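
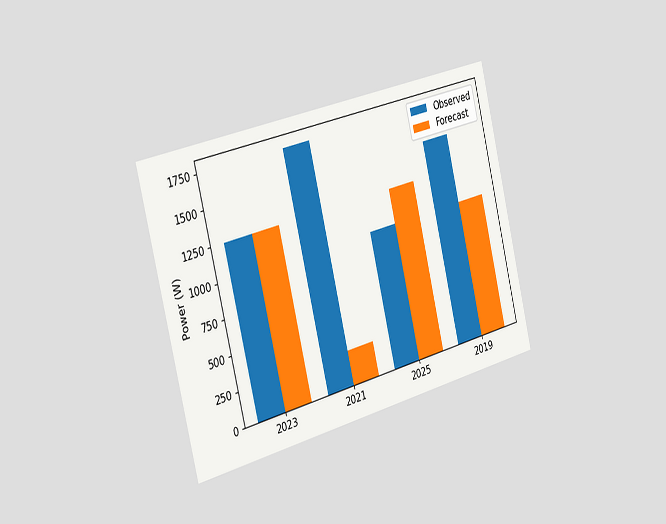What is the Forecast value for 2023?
The chart is tilted about 14° counter-clockwise and viewed slightly from the left. The Forecast bar at 2023 reaches 1250W on the y-axis.

1250W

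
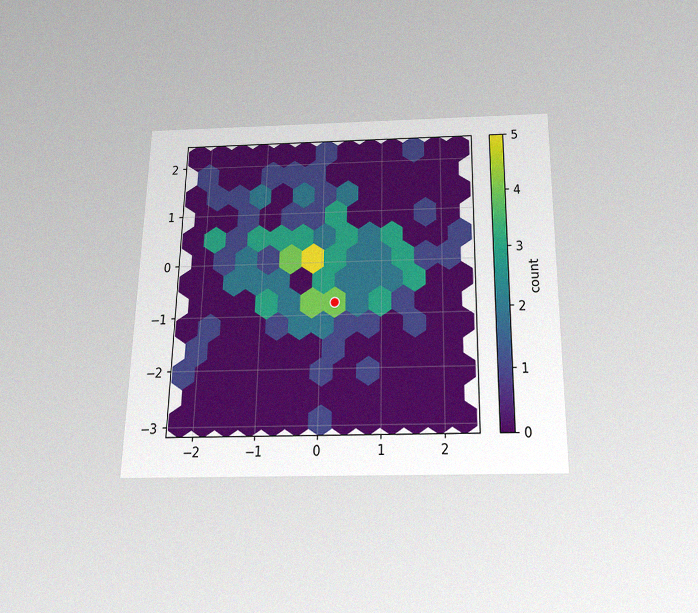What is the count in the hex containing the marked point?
4

The chart is viewed slightly from below, with some photo noise. The marked hex reads 4 on the colorbar.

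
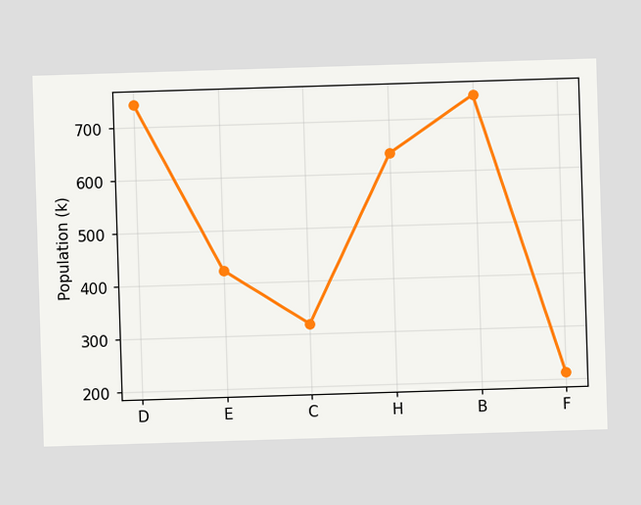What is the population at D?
742k

At D, the line is at 742k.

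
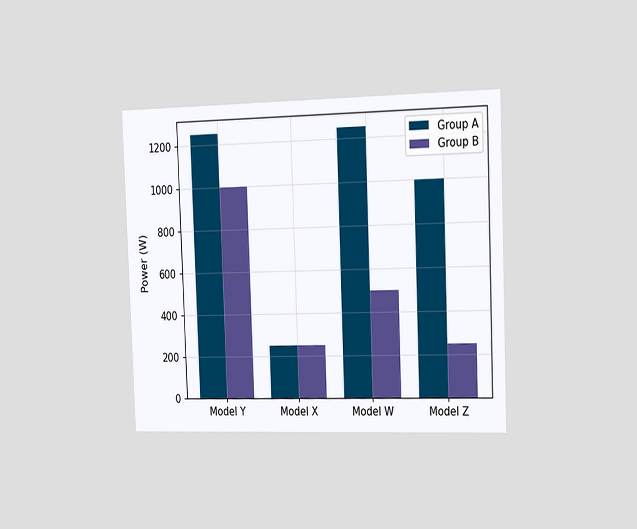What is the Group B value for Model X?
250W

The chart is tilted about 2° counter-clockwise and viewed slightly from the right. The Group B bar at Model X reaches 250W on the y-axis.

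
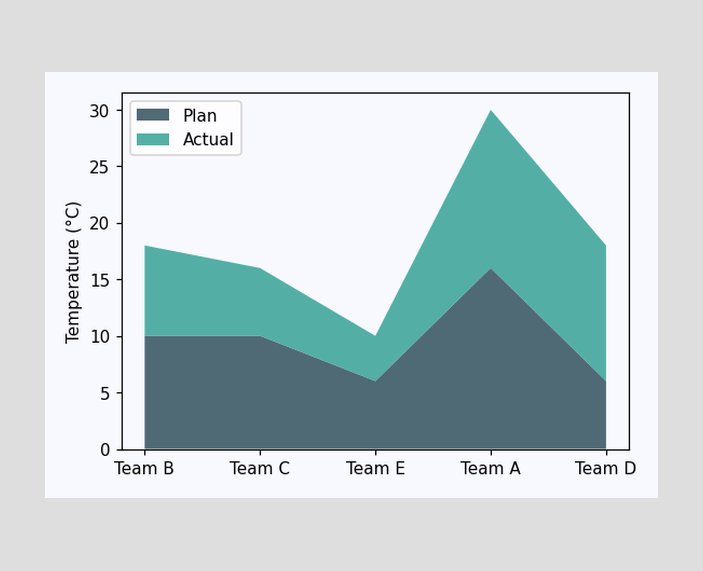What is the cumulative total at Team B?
18°C

The stacked total at Team B reaches 18°C.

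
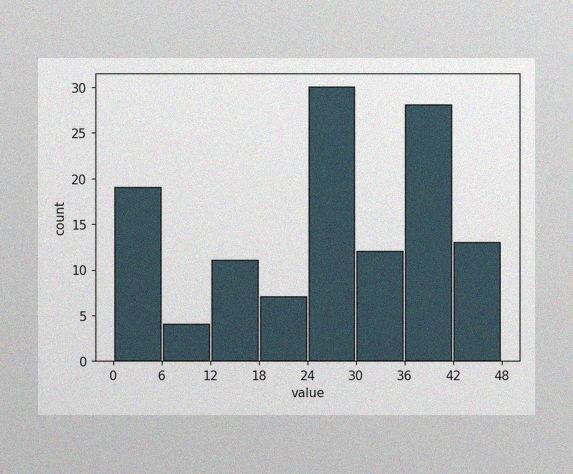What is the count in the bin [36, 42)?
28

The image has some photo noise and uneven lighting. The [36, 42) bin has height 28.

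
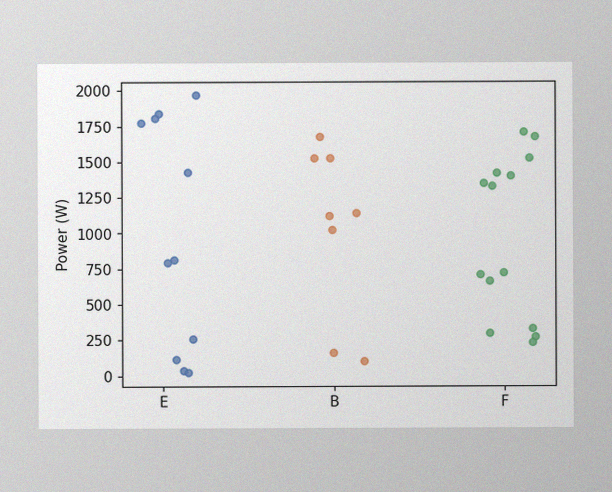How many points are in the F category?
14

The image has some photo noise and uneven lighting. Counting the markers in the F column gives 14.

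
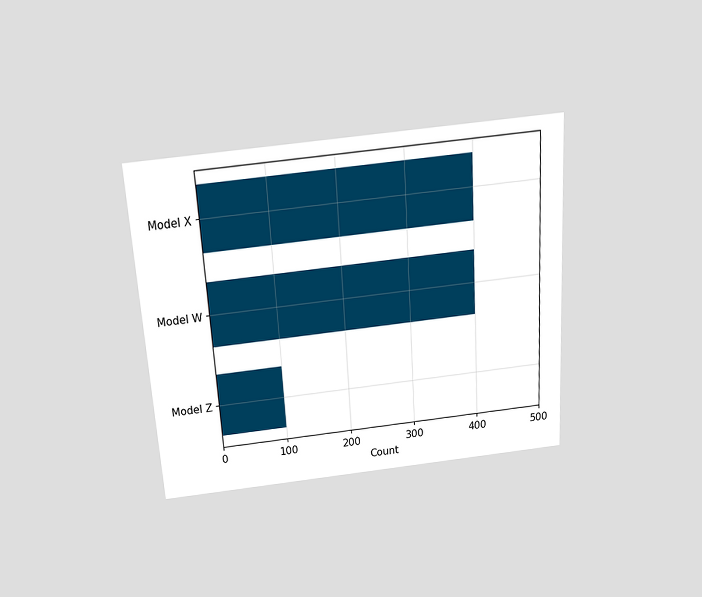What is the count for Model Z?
100

The chart is tilted about 3° counter-clockwise and viewed slightly from above. Reading along the chart's x-axis, the Model Z bar reaches 100.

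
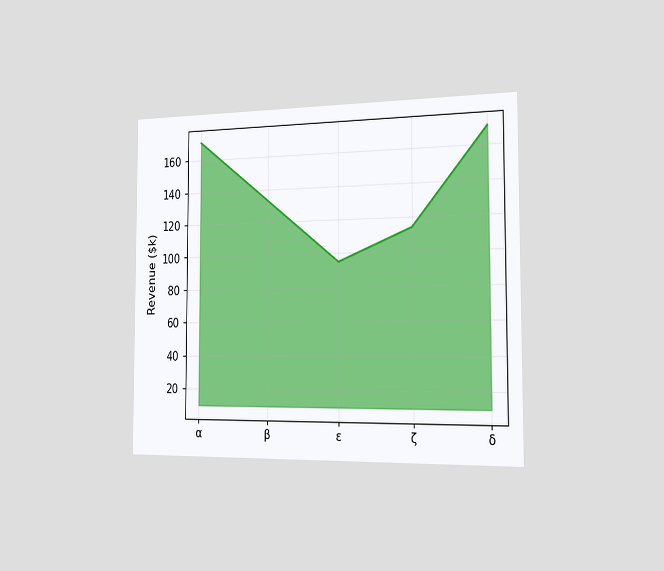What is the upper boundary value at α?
$171k

The chart is viewed slightly from the right. At α the upper boundary is at $171k.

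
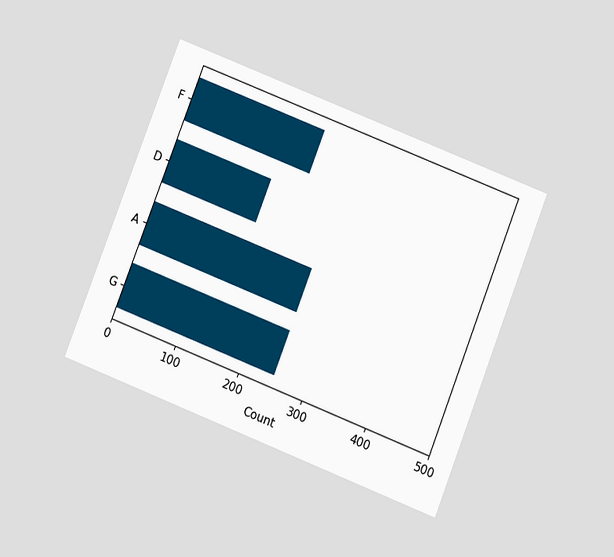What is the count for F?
200

The chart is tilted about 21° clockwise and viewed slightly from below. Reading along the chart's x-axis, the F bar reaches 200.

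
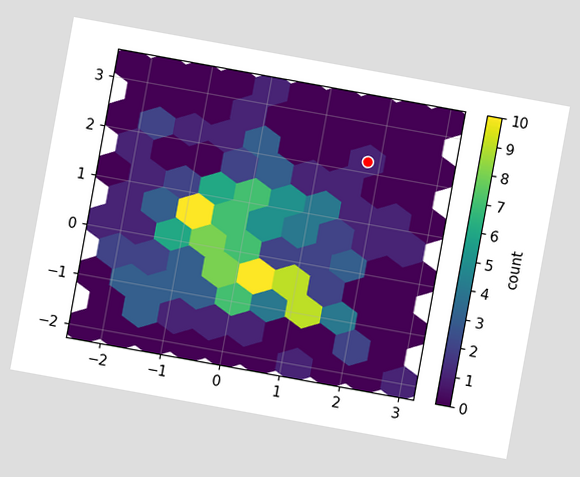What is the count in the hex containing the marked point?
1

The chart is tilted about 10° clockwise. The marked hex reads 1 on the colorbar.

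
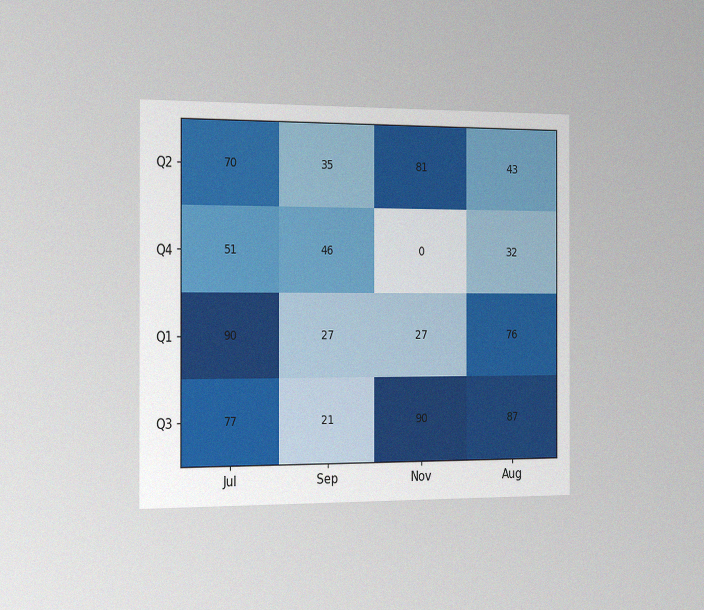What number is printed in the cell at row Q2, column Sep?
The chart is viewed slightly from the left, with some photo noise. The (Q2, Sep) cell reads 35.

35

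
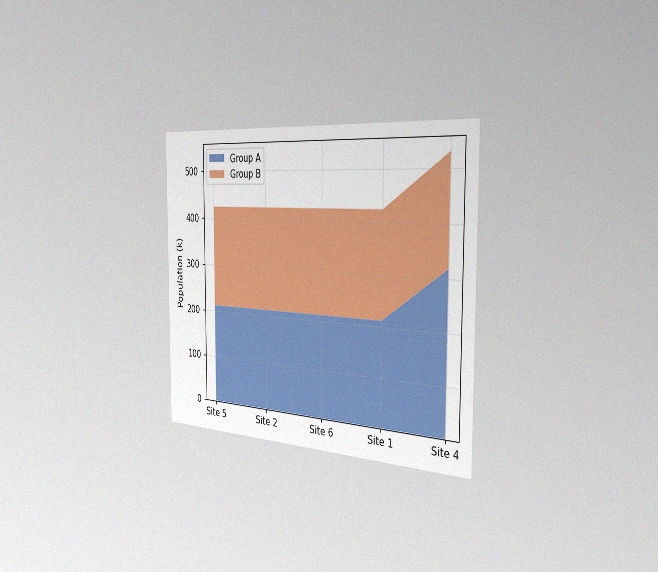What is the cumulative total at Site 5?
The chart is viewed slightly from the right, with some photo noise. The stacked total at Site 5 reaches 424k.

424k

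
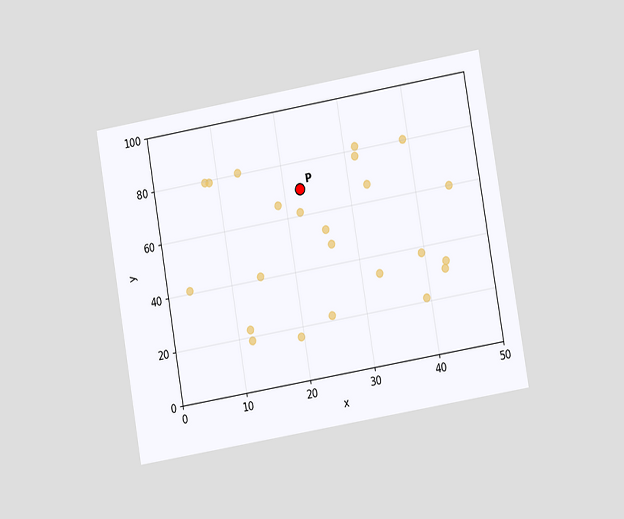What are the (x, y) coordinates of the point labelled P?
(22.5, 70)

The chart is tilted about 10° counter-clockwise and viewed at a slight angle. Following the gridlines from P to each axis, P sits at (22.5, 70).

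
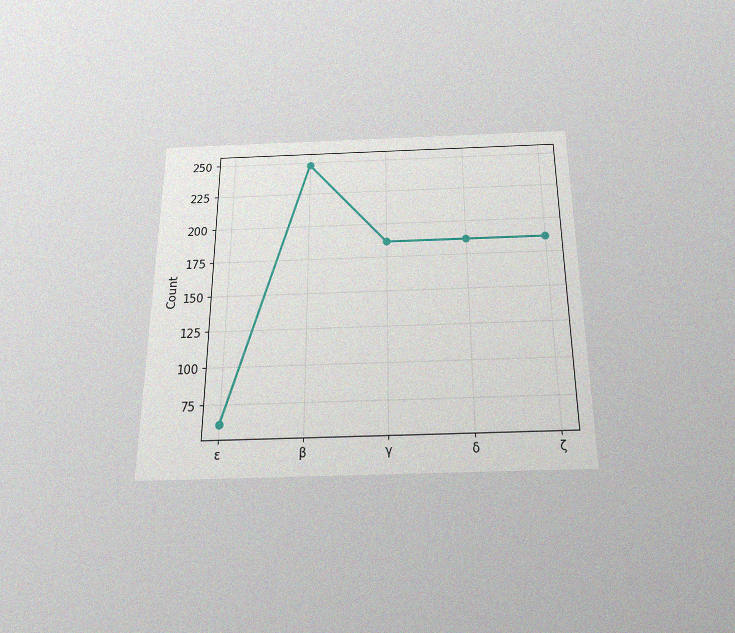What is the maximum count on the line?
The chart is viewed slightly from below, with some photo noise. The highest point is at β, and reading across to the y-axis gives 248.

248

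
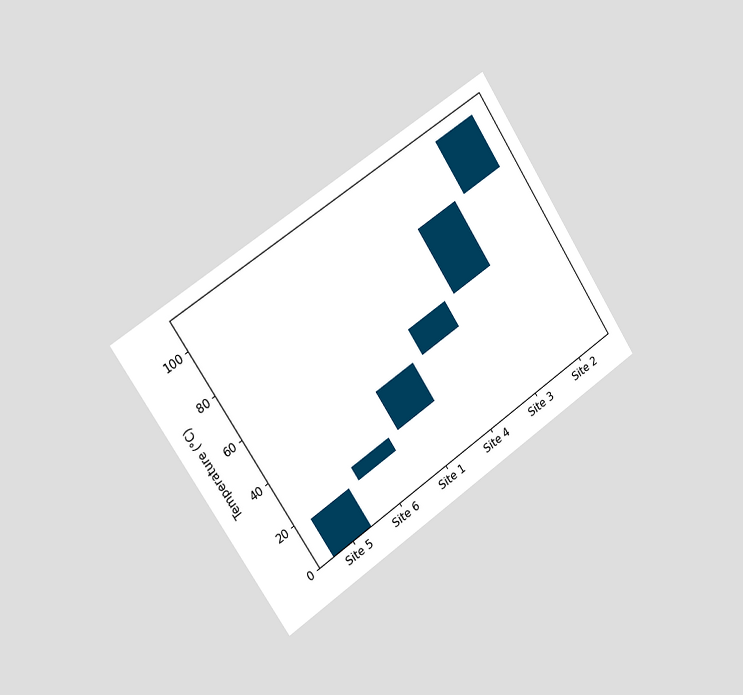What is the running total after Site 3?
84°C

The chart is tilted about 33° counter-clockwise and viewed slightly from the left. After Site 3 the running total reaches 84°C.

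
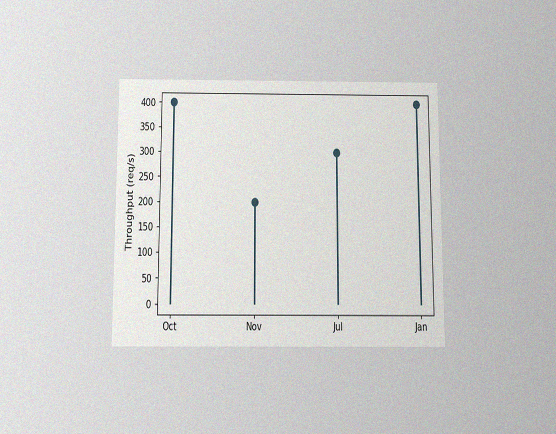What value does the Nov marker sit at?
200req/s

The chart is viewed slightly from below, with some photo noise. The Nov marker sits at 200req/s.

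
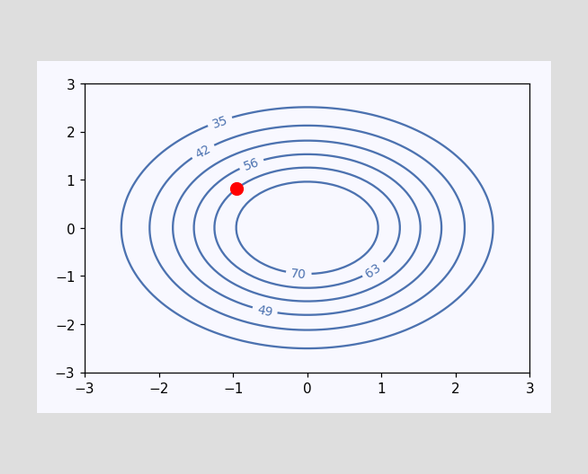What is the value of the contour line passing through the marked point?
63

The marked point sits on the contour labelled 63.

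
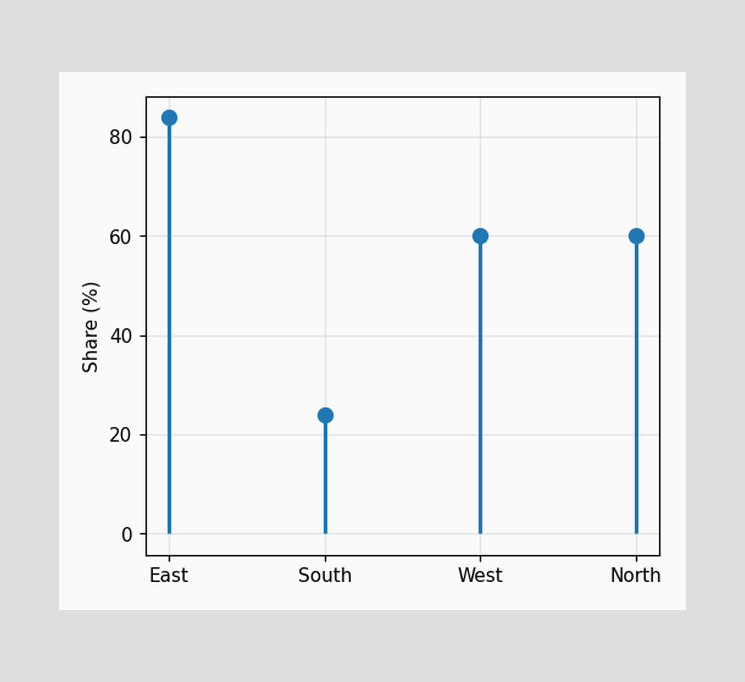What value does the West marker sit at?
The West marker sits at 60%.

60%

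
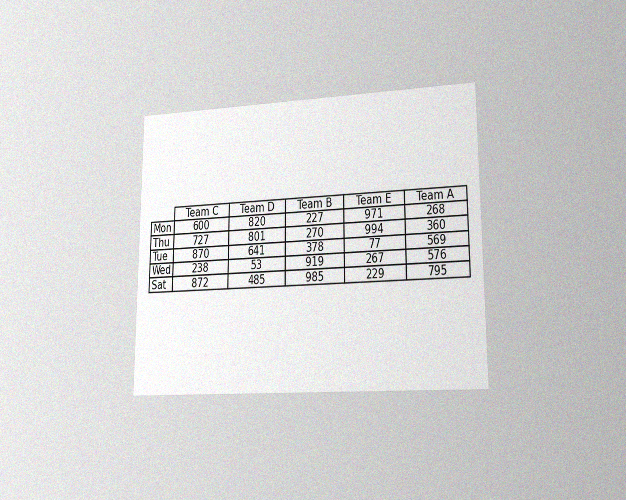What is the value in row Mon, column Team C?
The chart is viewed at a slight angle, with some photo noise. The (Mon, Team C) cell reads 600.

600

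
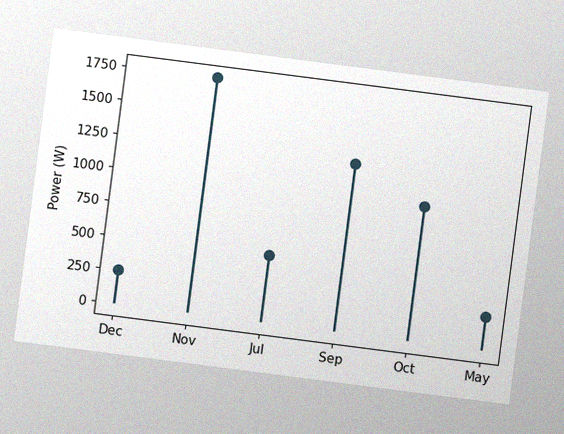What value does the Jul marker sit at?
The chart is tilted about 7° clockwise, with some photo noise. The Jul marker sits at 500W.

500W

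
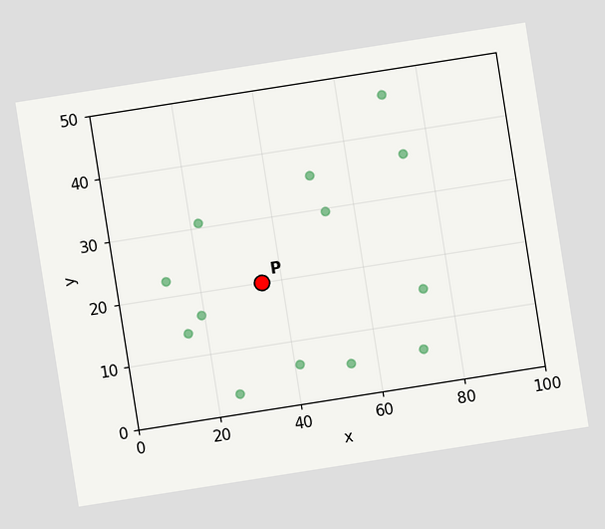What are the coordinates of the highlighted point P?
(35, 20)

The chart is tilted about 9° counter-clockwise. Following the gridlines from P to each axis, P sits at (35, 20).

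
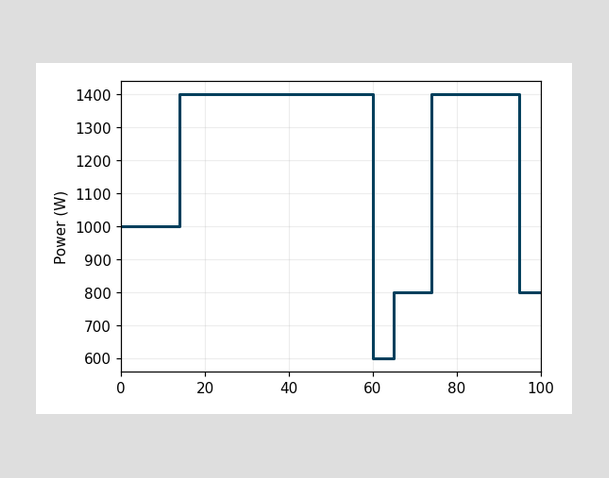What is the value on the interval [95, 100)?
On [95, 100) the step sits at 800W.

800W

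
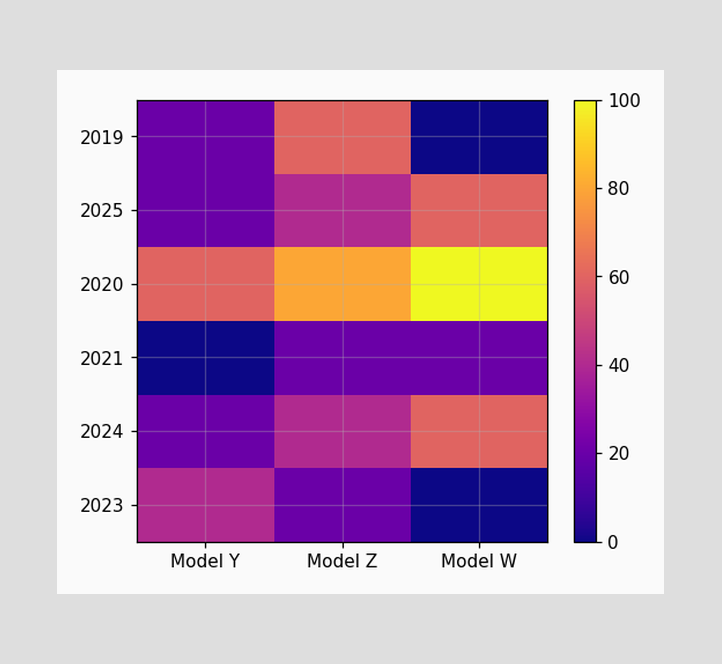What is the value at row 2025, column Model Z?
Matching cell (2025, Model Z) against the colorbar gives 40.

40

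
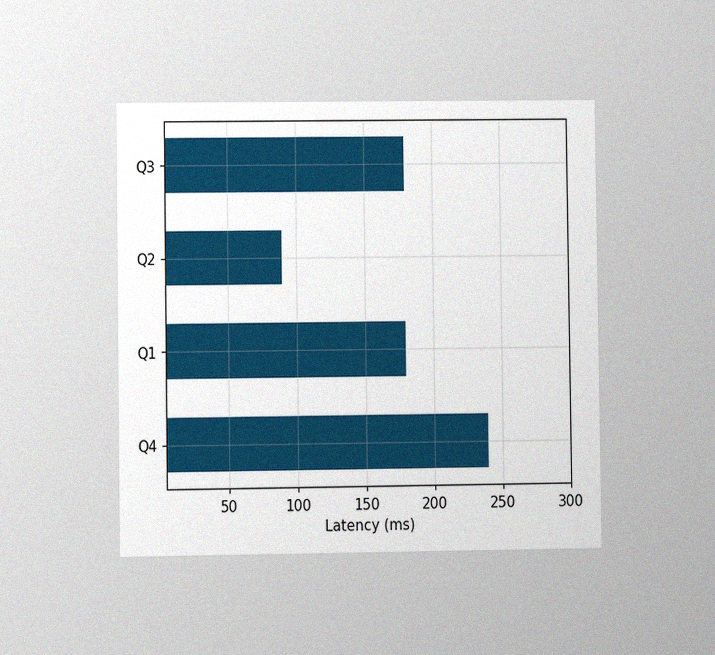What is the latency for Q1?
The chart is viewed at a slight angle, with some photo noise. Reading along the chart's x-axis, the Q1 bar reaches 180ms.

180ms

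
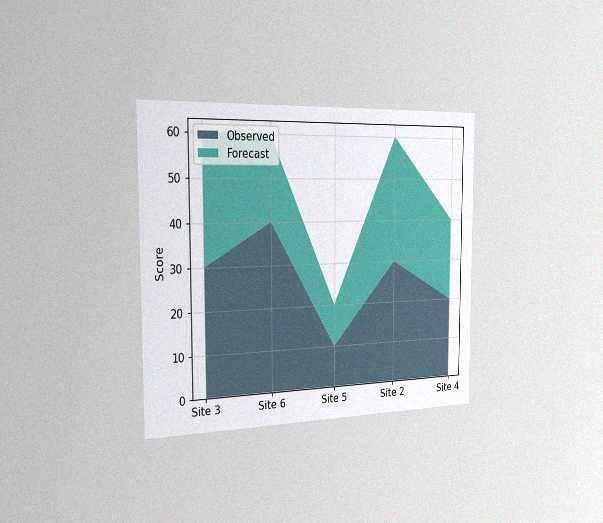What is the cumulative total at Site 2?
60

The chart is viewed slightly from the left, with some photo noise. The stacked total at Site 2 reaches 60.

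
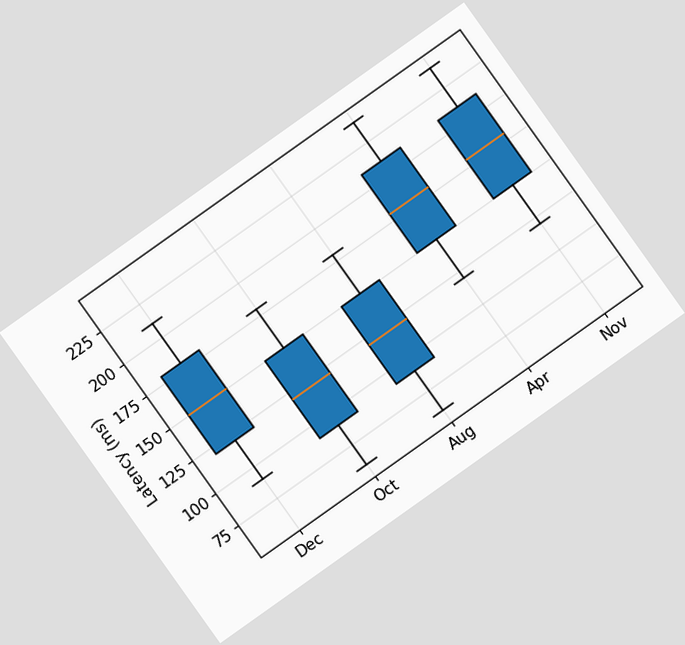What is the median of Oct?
120ms

The chart is tilted about 35° counter-clockwise. The median line in the Oct box sits at 120ms.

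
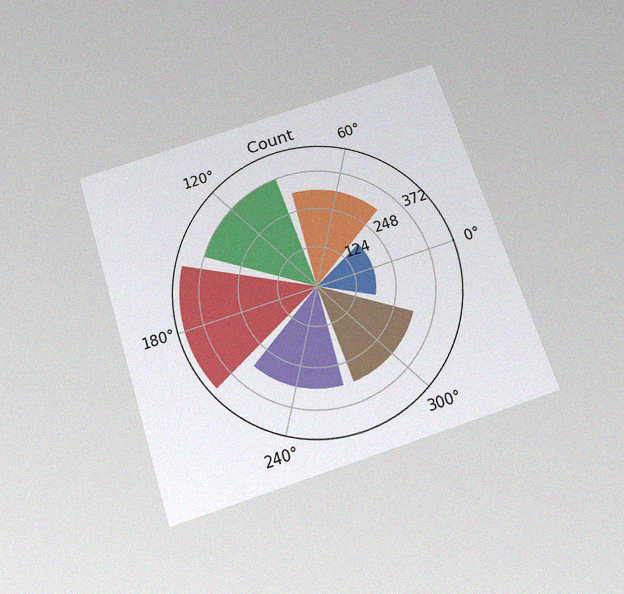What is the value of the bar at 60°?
310

The chart is tilted about 18° counter-clockwise and viewed slightly from below, with some photo noise. The bar at 60° reaches 310 on the radial axis.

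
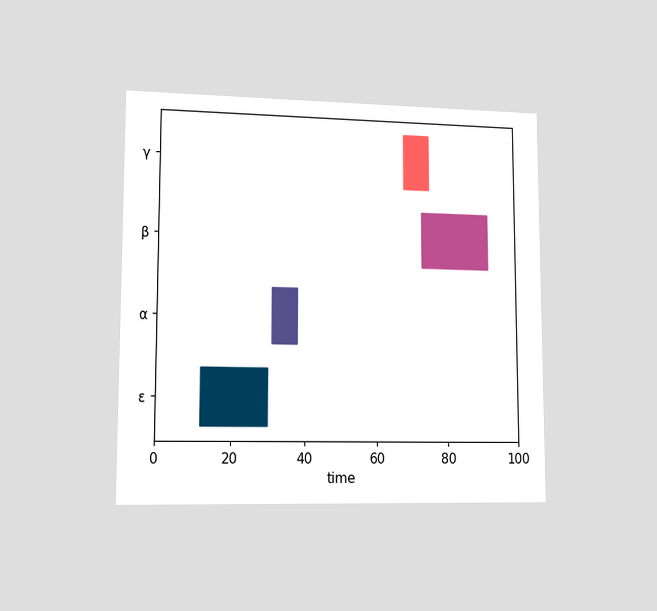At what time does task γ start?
The chart is viewed slightly from the left. The γ bar begins at t=68.

68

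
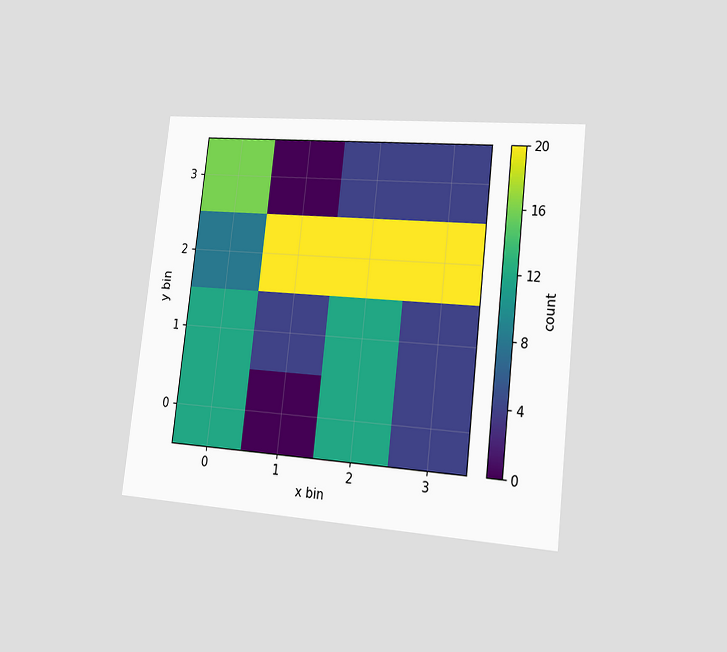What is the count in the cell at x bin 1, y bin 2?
The chart is tilted about 6° clockwise and viewed slightly from the right. Matching the cell (1, 2) against the colorbar gives 20.

20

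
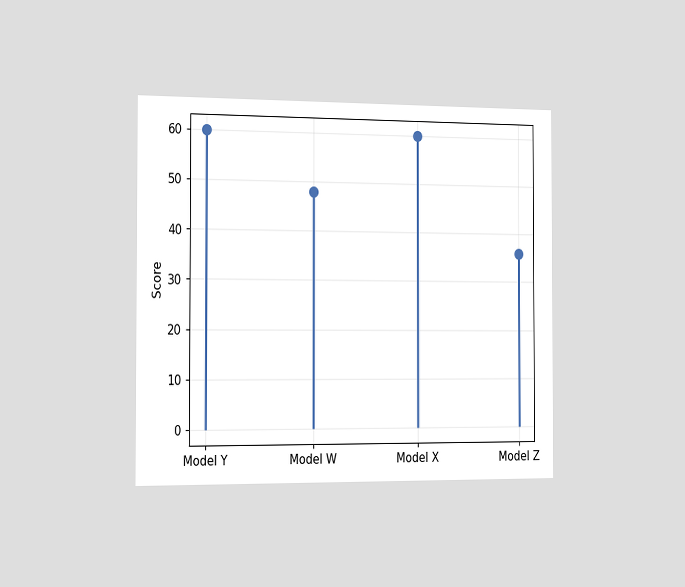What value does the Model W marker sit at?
The chart is viewed slightly from the left. The Model W marker sits at 48.

48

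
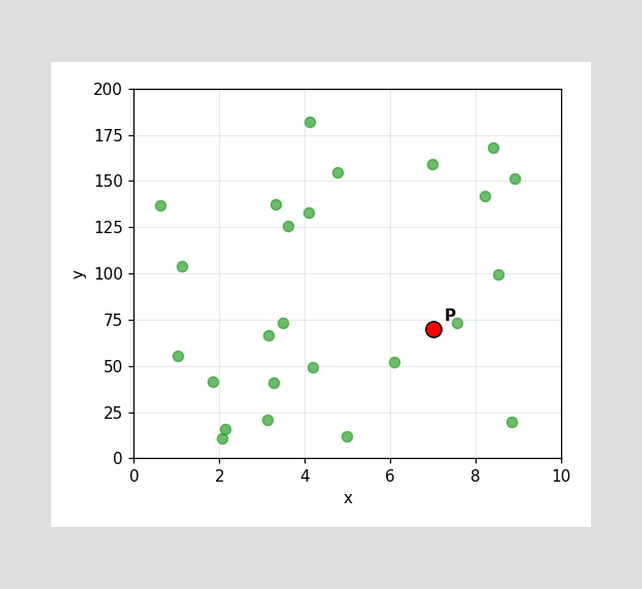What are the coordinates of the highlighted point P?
Following the gridlines from P to each axis, P sits at (7, 70).

(7, 70)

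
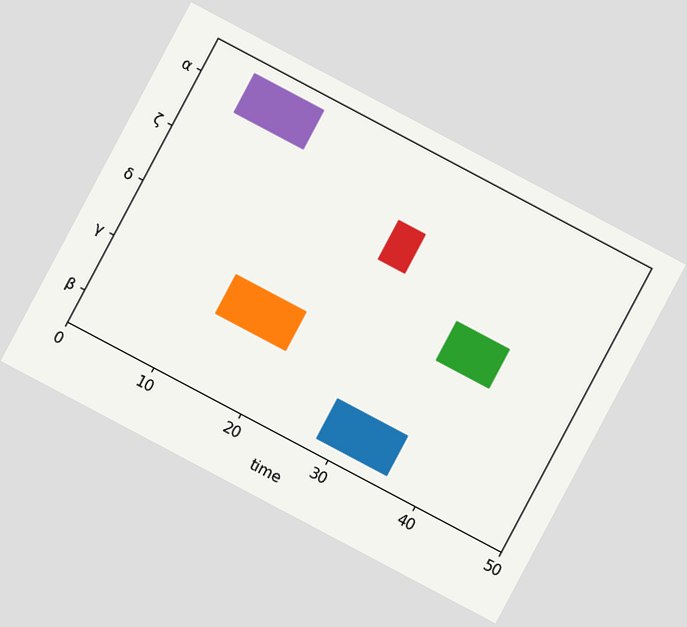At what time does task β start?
28

The chart is tilted about 28° clockwise. The β bar begins at t=28.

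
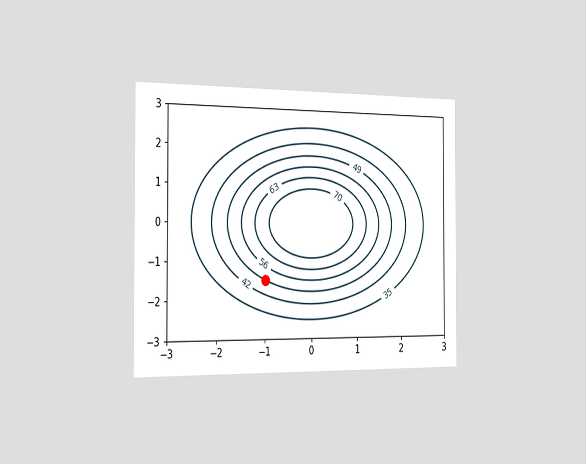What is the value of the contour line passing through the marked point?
The chart is viewed slightly from the left. The marked point sits on the contour labelled 49.

49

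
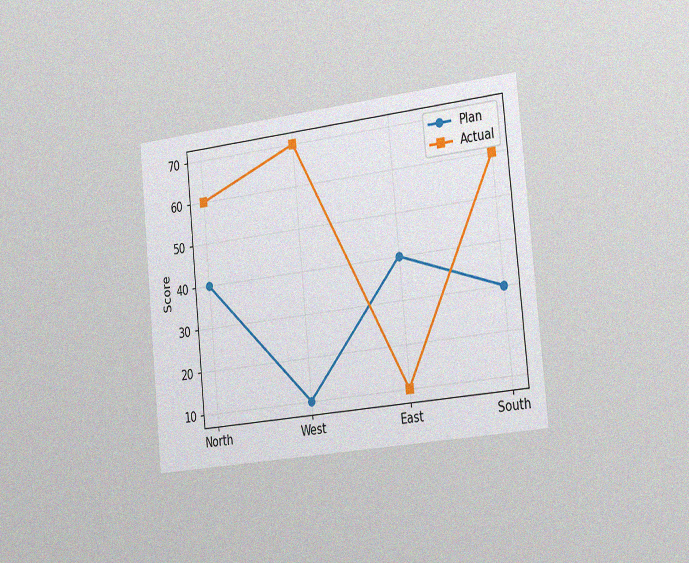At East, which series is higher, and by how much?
Plan, by 30

The chart is tilted about 6° counter-clockwise and viewed slightly from the right, with some photo noise. At East, Plan sits above the other line by 30.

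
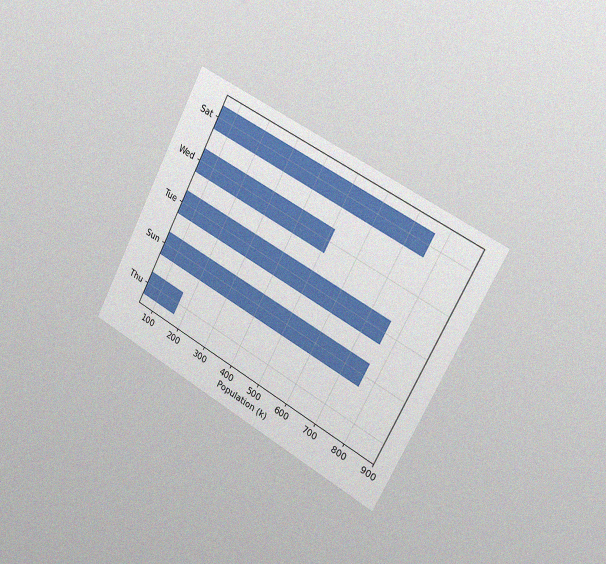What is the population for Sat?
765k

The chart is tilted about 28° clockwise and viewed slightly from the right, with some photo noise. Reading along the chart's x-axis, the Sat bar reaches 765k.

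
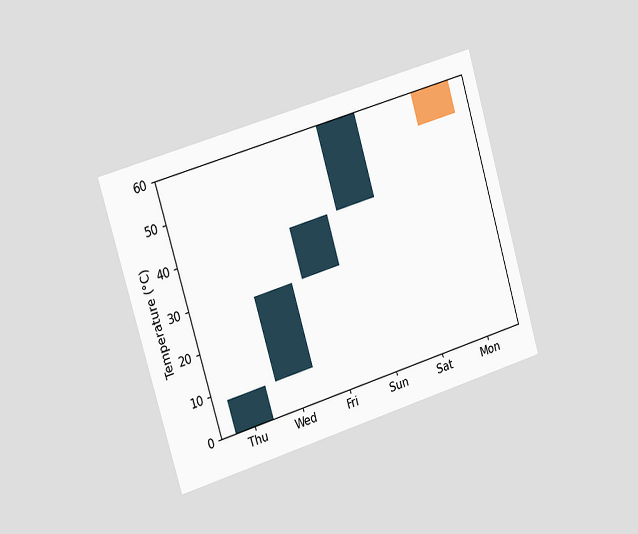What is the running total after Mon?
The chart is tilted about 17° counter-clockwise and viewed slightly from the left. After Mon the running total reaches 52°C.

52°C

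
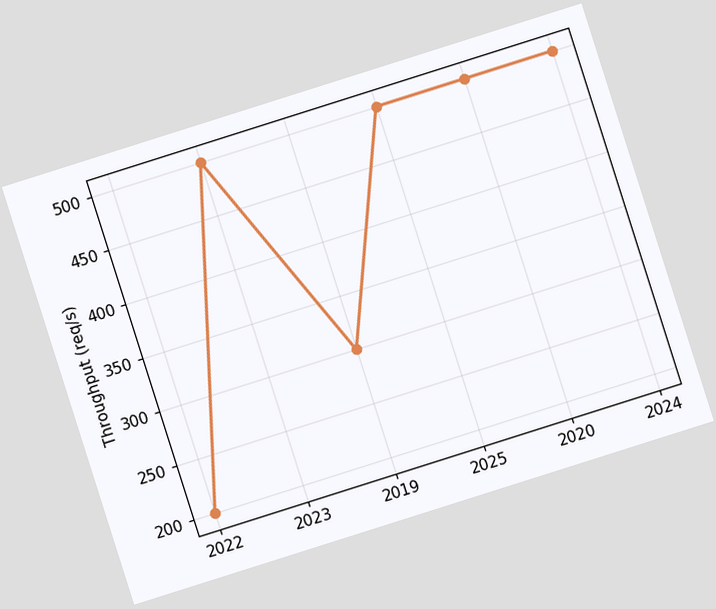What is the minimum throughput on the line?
The chart is tilted about 18° counter-clockwise. The lowest point is at 2022, and reading across to the y-axis gives 200req/s.

200req/s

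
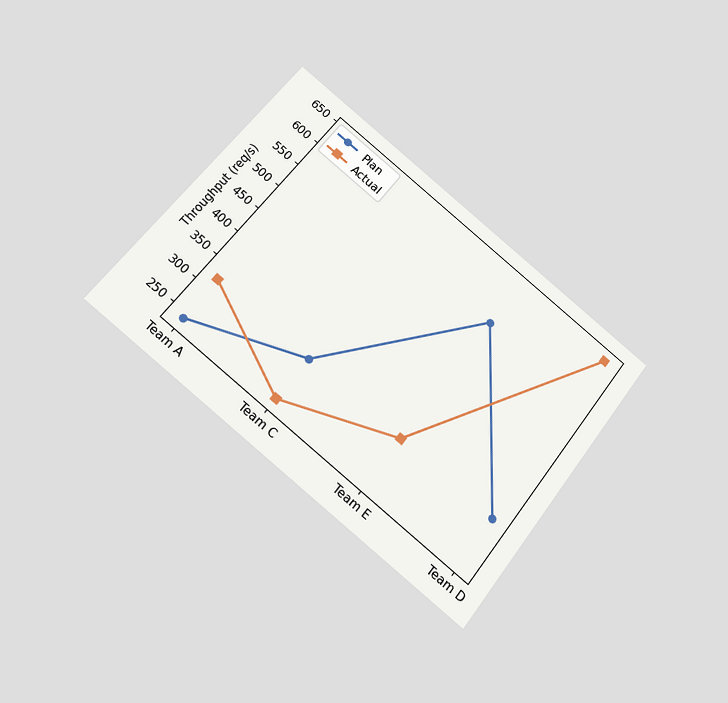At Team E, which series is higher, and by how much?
The chart is tilted about 38° clockwise and viewed slightly from below. At Team E, Plan sits above the other line by 240req/s.

Plan, by 240req/s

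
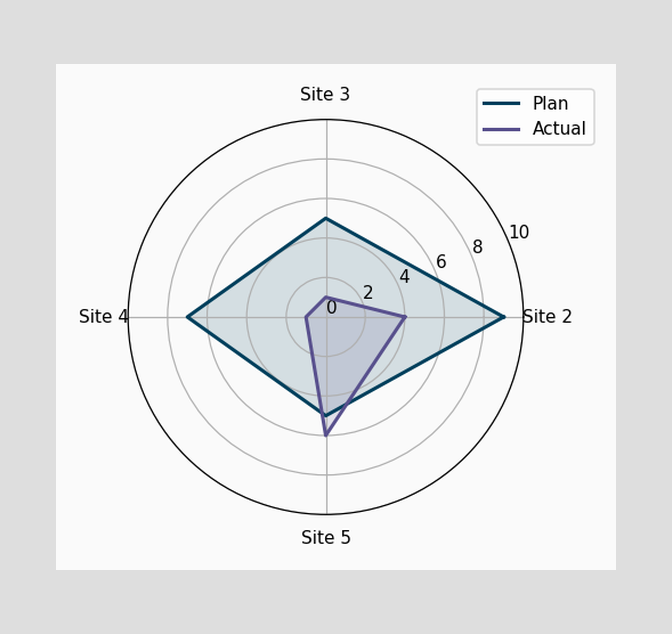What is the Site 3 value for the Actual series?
On the Site 3 axis, Actual reaches 1.

1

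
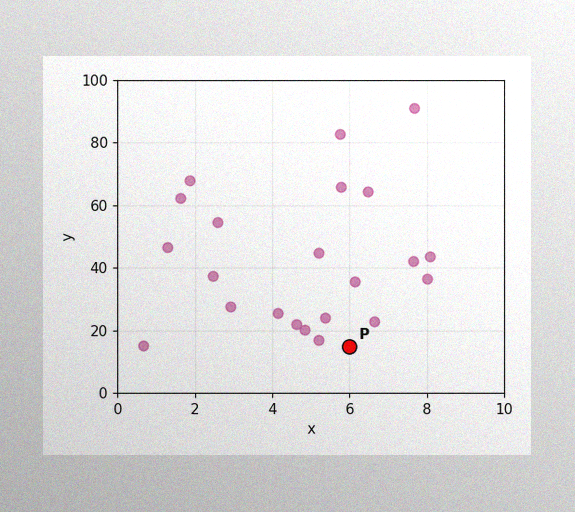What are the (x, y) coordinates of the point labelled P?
(6, 15)

The image has some photo noise and uneven lighting. Following the gridlines from P to each axis, P sits at (6, 15).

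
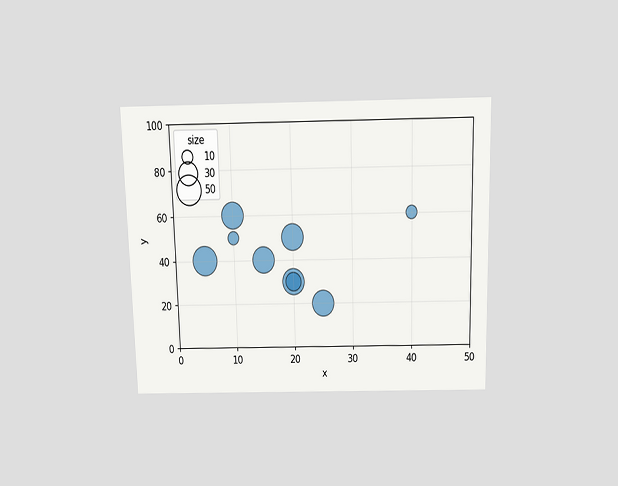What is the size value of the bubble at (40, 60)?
The chart is viewed slightly from above. Matching the bubble at (40, 60) against the size legend gives 10.

10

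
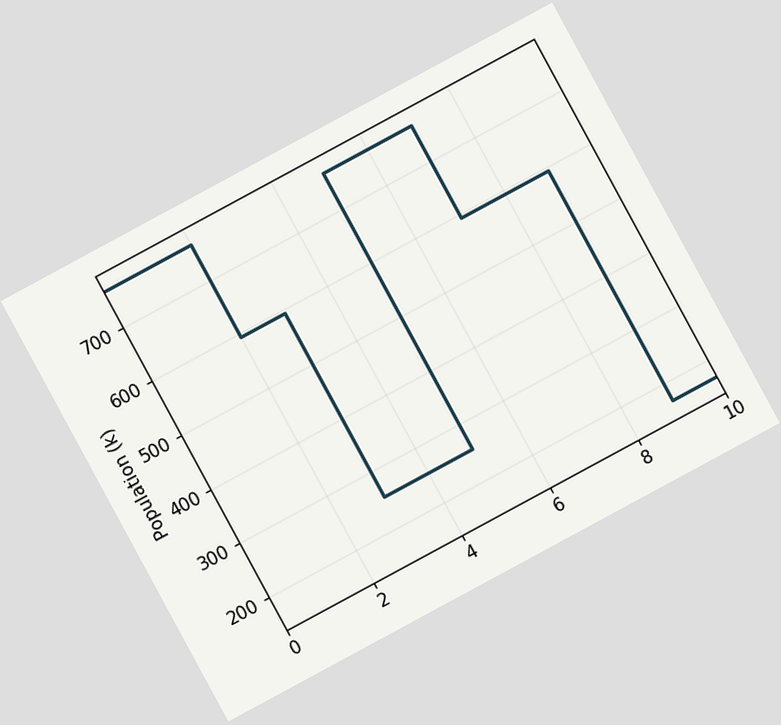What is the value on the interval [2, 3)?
595k

The chart is tilted about 28° counter-clockwise. On [2, 3) the step sits at 595k.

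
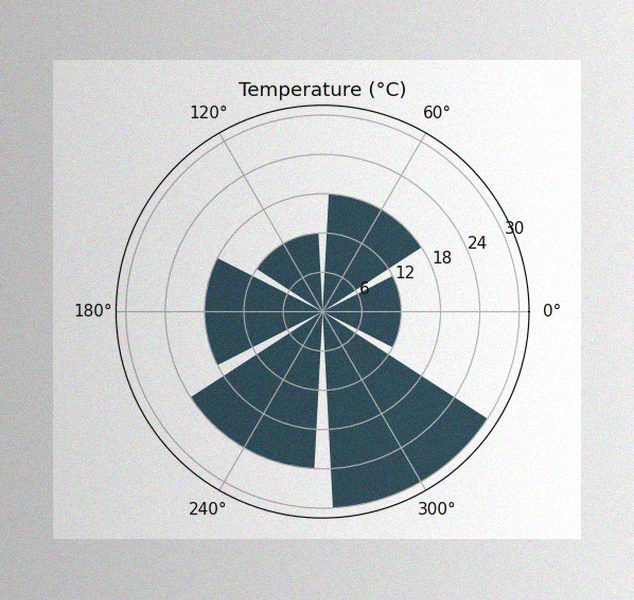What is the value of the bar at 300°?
The image has some photo noise and uneven lighting. The bar at 300° reaches 30°C on the radial axis.

30°C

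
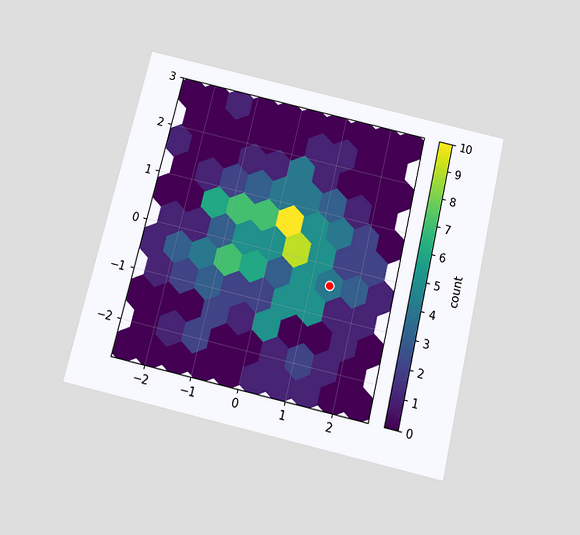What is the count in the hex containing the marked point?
4

The chart is tilted about 13° clockwise and viewed slightly from below. The marked hex reads 4 on the colorbar.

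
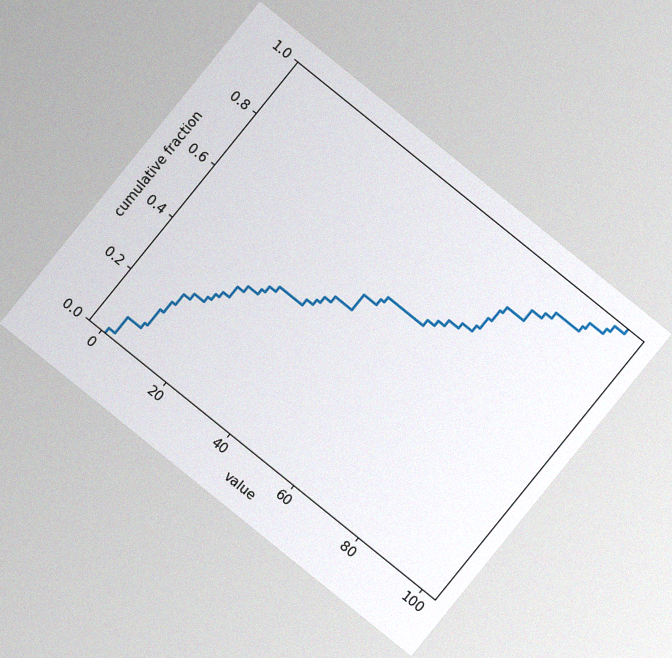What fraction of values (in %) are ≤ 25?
The chart is tilted about 39° clockwise, with some photo noise. At x=25 the ECDF step is at 42%.

42%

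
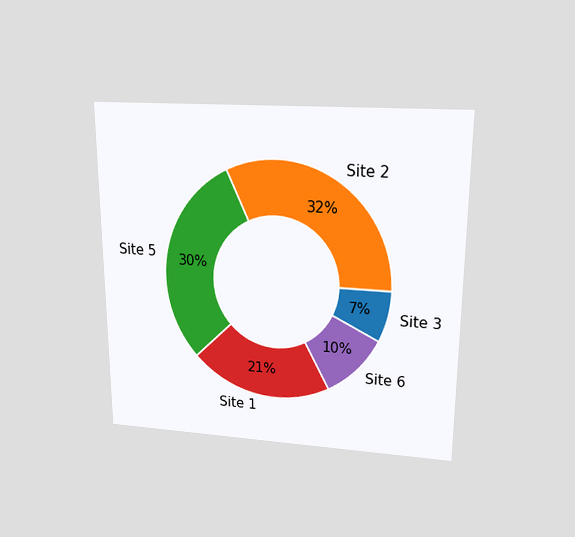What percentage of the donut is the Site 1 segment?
The chart is viewed slightly from above. The Site 1 segment takes up 21% of the ring.

21%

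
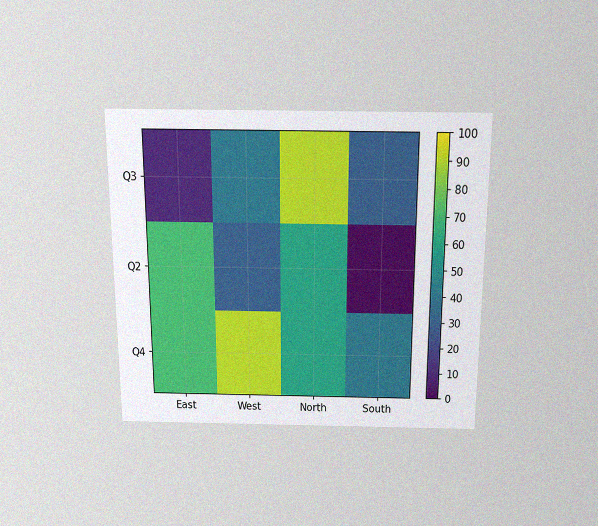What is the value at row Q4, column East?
70

The chart is viewed slightly from above, with some photo noise. Matching cell (Q4, East) against the colorbar gives 70.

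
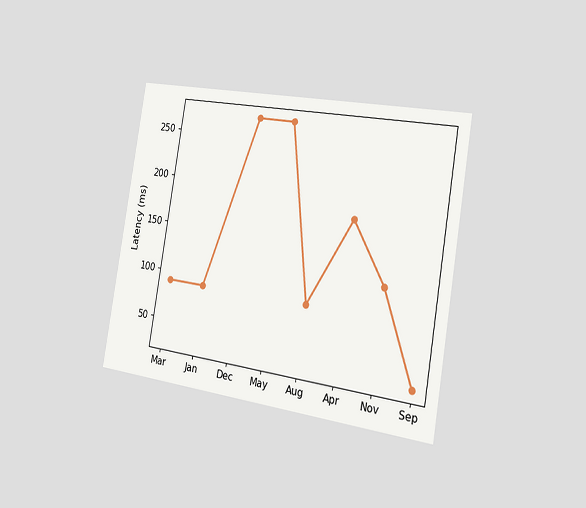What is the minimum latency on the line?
30ms

The chart is tilted about 9° clockwise and viewed slightly from the right. The lowest point is at Sep, and reading across to the y-axis gives 30ms.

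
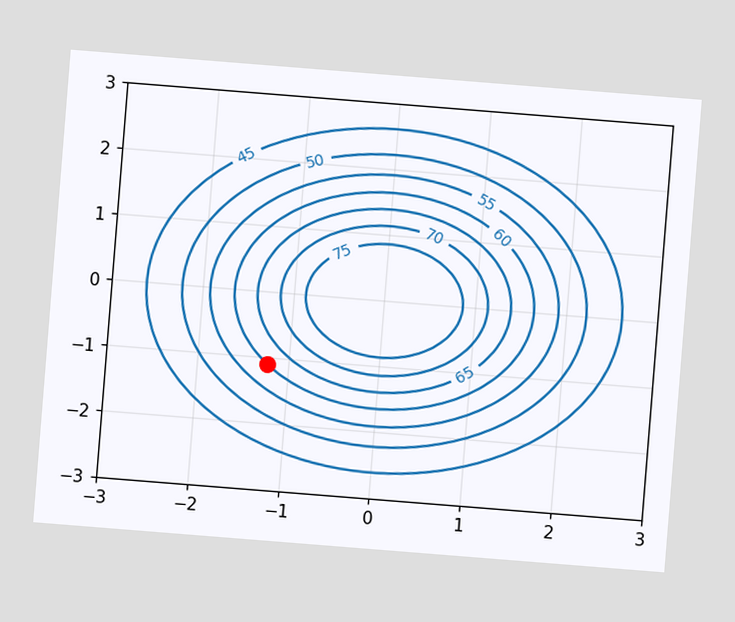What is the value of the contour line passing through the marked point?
60

The chart is tilted about 5° clockwise. The marked point sits on the contour labelled 60.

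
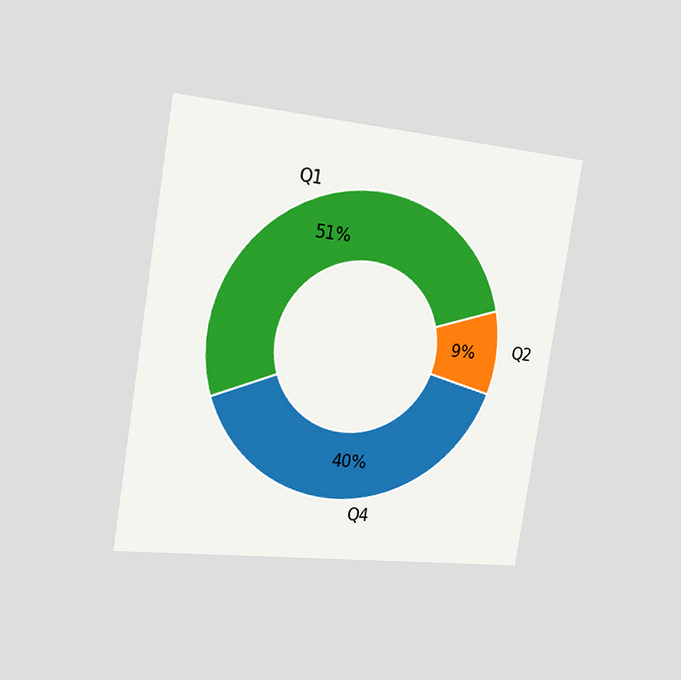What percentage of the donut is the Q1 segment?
The chart is tilted about 9° clockwise and viewed slightly from the left. The Q1 segment takes up 51% of the ring.

51%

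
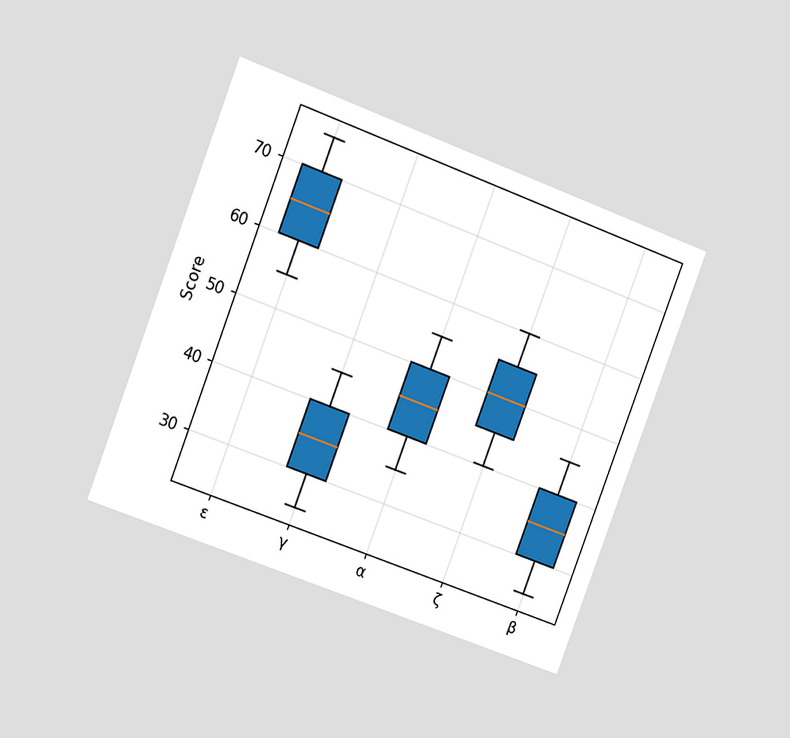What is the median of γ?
35

The chart is tilted about 21° clockwise and viewed slightly from the left. The median line in the γ box sits at 35.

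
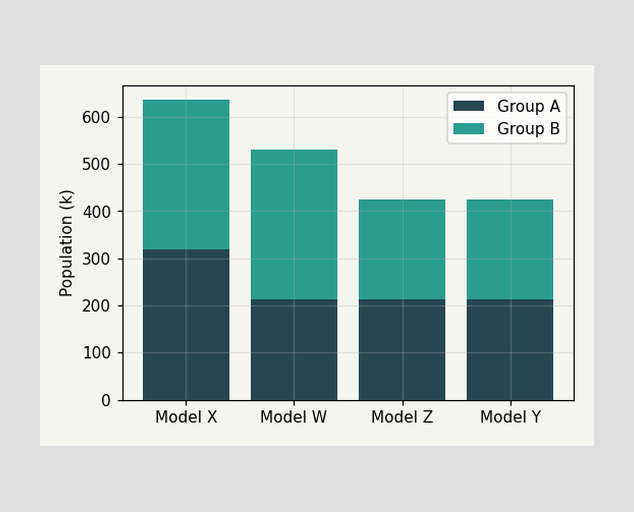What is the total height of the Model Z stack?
424k

The Model Z stack's top reaches 424k on the y-axis.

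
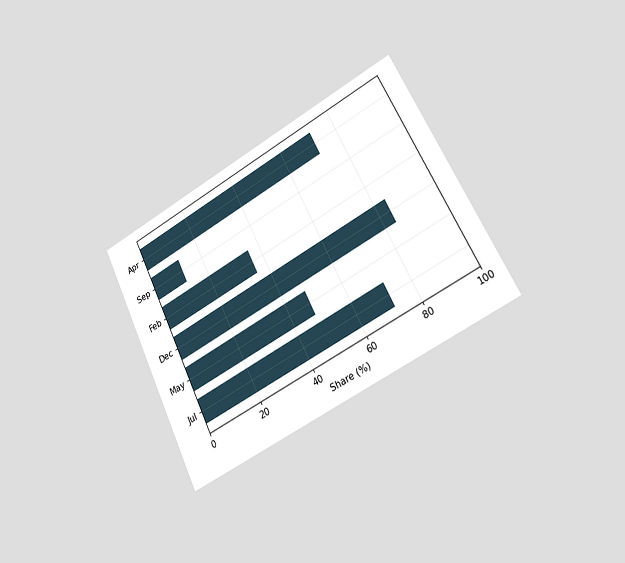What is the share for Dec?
The chart is tilted about 27° counter-clockwise and viewed slightly from the right. Reading along the chart's x-axis, the Dec bar reaches 84%.

84%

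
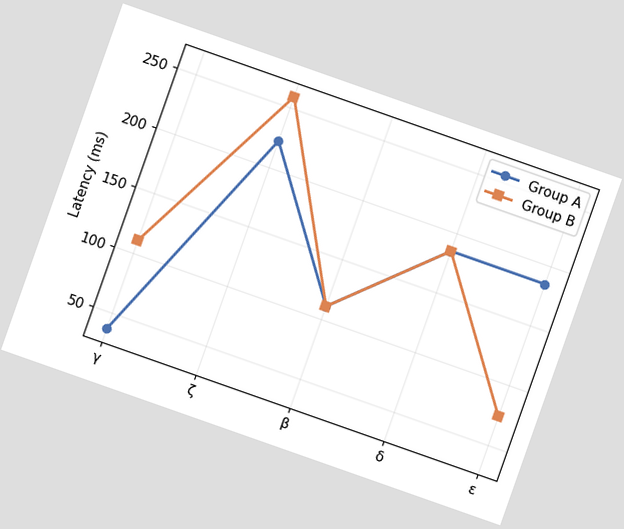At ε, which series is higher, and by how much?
The chart is tilted about 19° clockwise. At ε, Group A sits above the other line by 111ms.

Group A, by 111ms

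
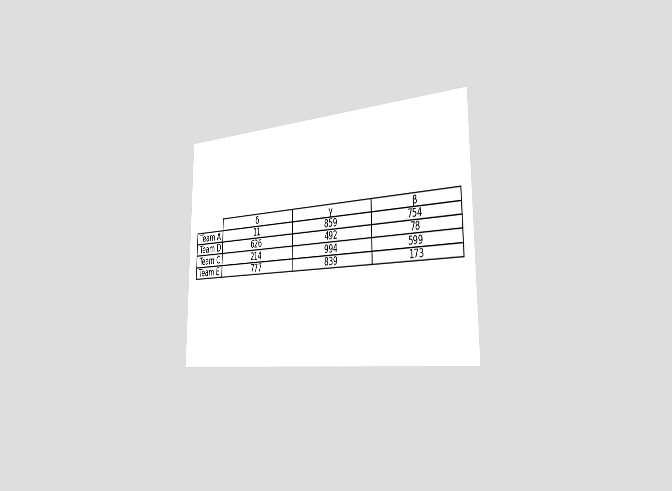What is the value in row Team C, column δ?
214

The chart is viewed slightly from the right. The (Team C, δ) cell reads 214.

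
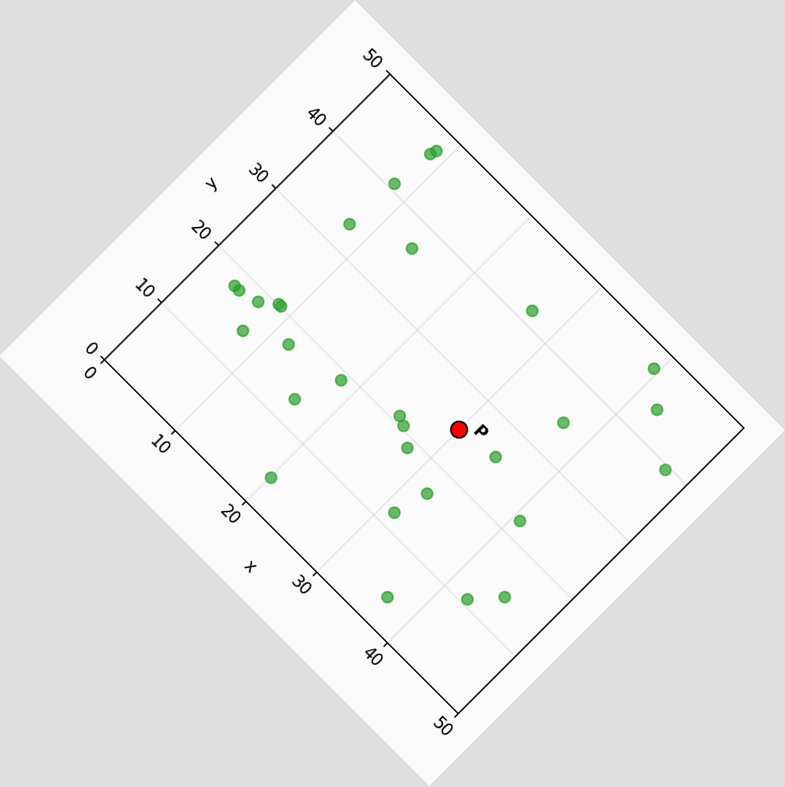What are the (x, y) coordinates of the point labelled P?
The chart is tilted about 45° clockwise. Following the gridlines from P to each axis, P sits at (30, 25).

(30, 25)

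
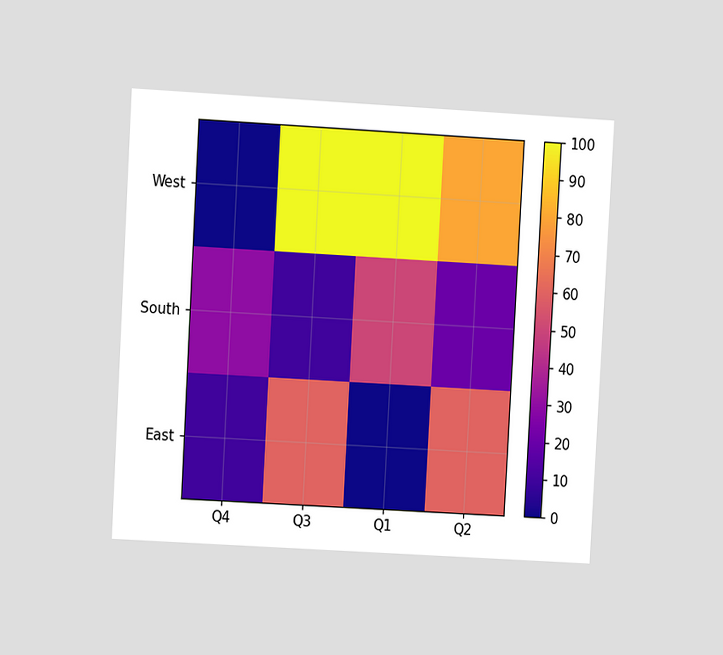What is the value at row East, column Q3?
The chart is tilted about 3° clockwise and viewed at a slight angle. Matching cell (East, Q3) against the colorbar gives 60.

60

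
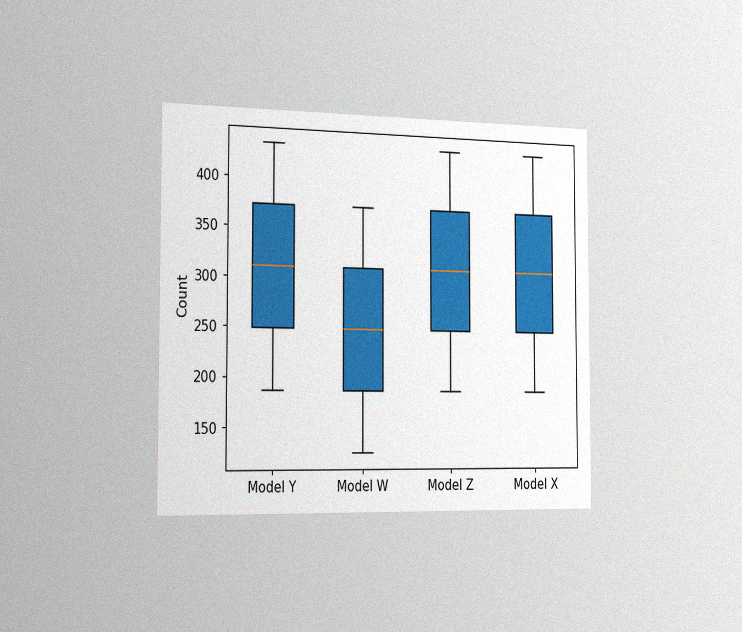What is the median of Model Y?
The chart is viewed slightly from the left, with some photo noise. The median line in the Model Y box sits at 310.

310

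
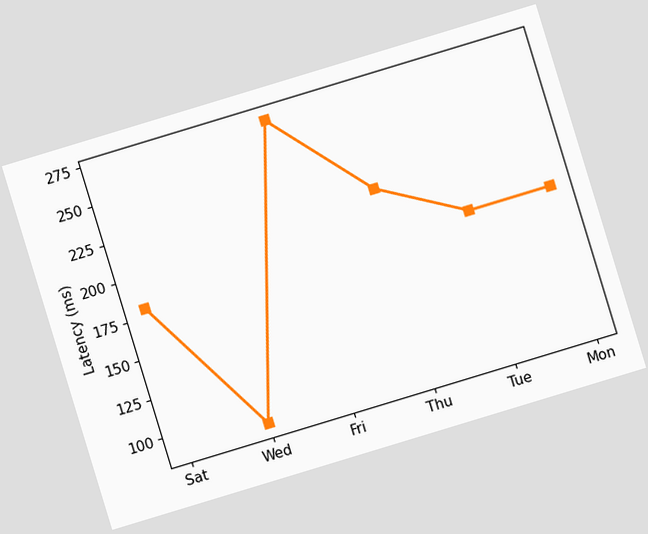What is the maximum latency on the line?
The chart is tilted about 17° counter-clockwise. The highest point is at Fri, and reading across to the y-axis gives 270ms.

270ms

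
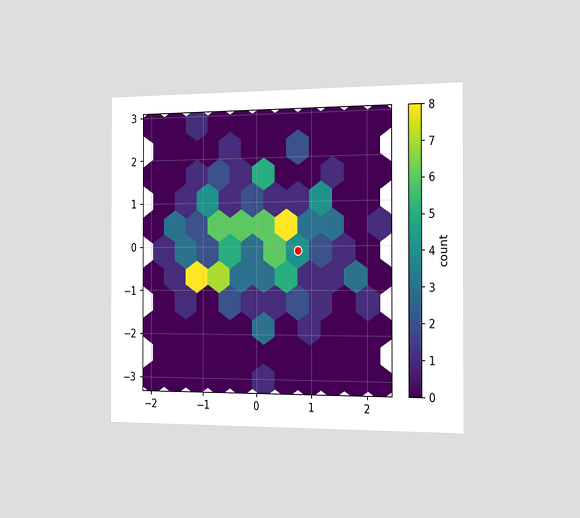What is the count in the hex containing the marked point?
4

The chart is viewed slightly from the right. The marked hex reads 4 on the colorbar.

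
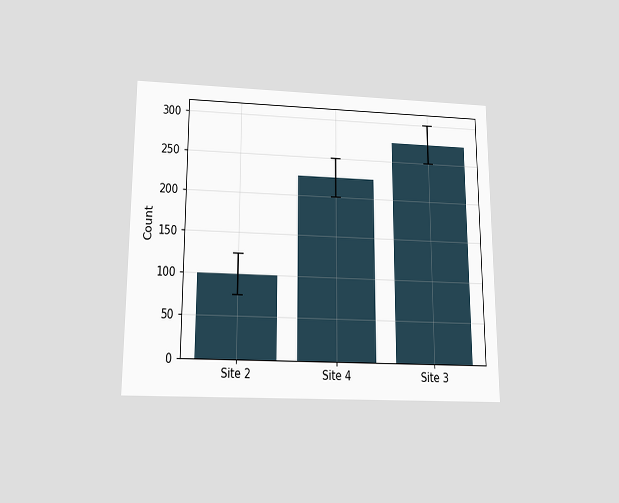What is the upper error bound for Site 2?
The chart is viewed slightly from below. The Site 2 bar's upper whisker reaches 125.

125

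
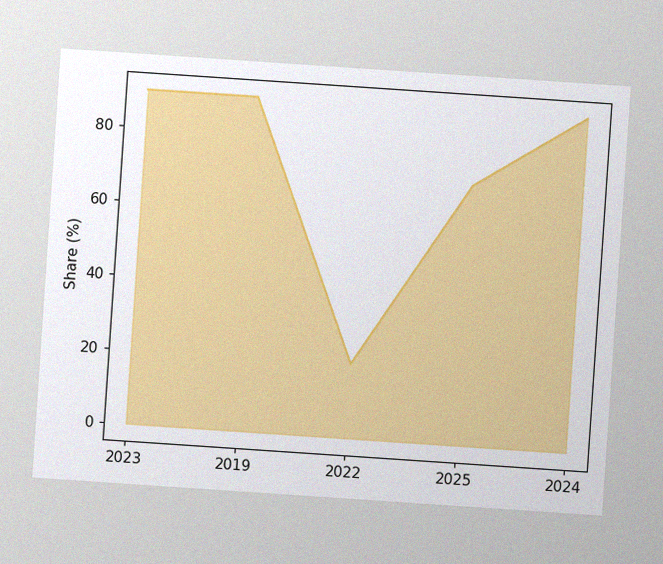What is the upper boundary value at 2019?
90%

The chart is tilted about 4° clockwise, with some photo noise. At 2019 the upper boundary is at 90%.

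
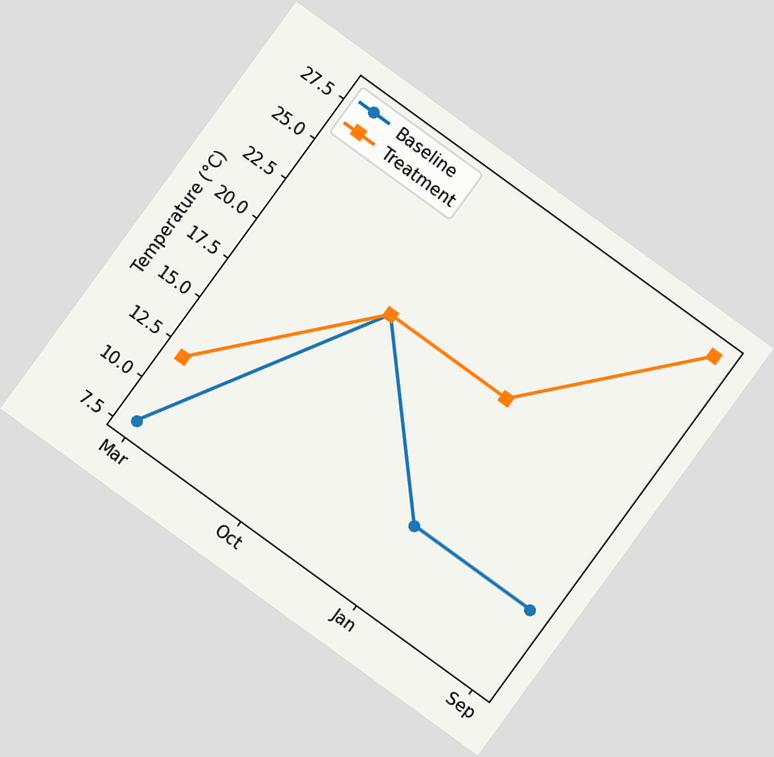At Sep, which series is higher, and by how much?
The chart is tilted about 36° clockwise. At Sep, Treatment sits above the other line by 16°C.

Treatment, by 16°C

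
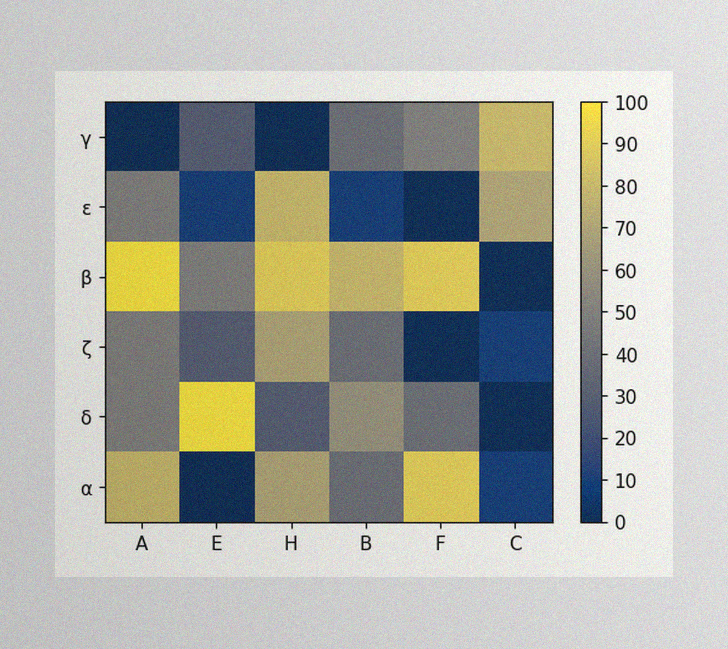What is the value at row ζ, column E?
30

The image has some photo noise and uneven lighting. Matching cell (ζ, E) against the colorbar gives 30.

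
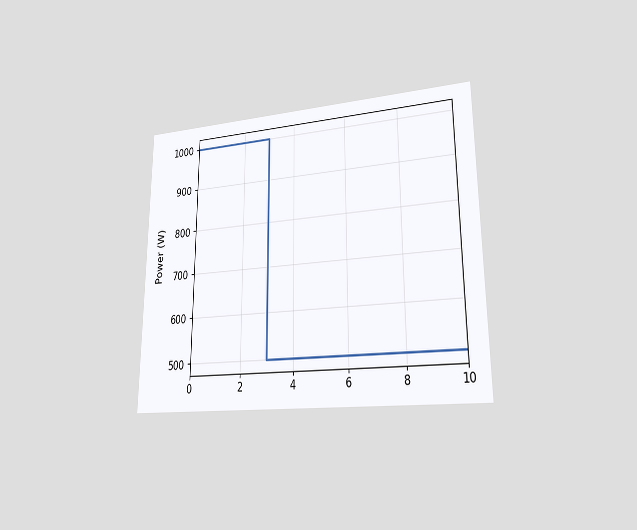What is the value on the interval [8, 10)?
500W

The chart is viewed at a slight angle. On [8, 10) the step sits at 500W.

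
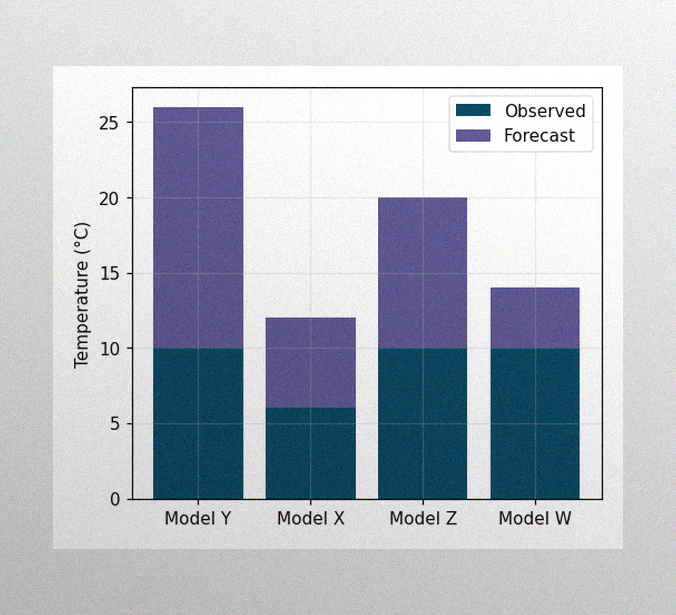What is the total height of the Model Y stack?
The image has some photo noise and uneven lighting. The Model Y stack's top reaches 26°C on the y-axis.

26°C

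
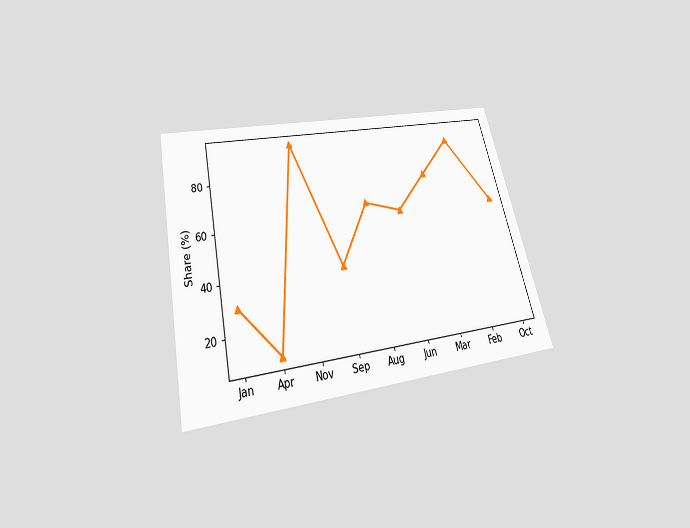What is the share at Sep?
40%

The chart is tilted about 13° counter-clockwise and viewed slightly from below. At Sep, the line is at 40%.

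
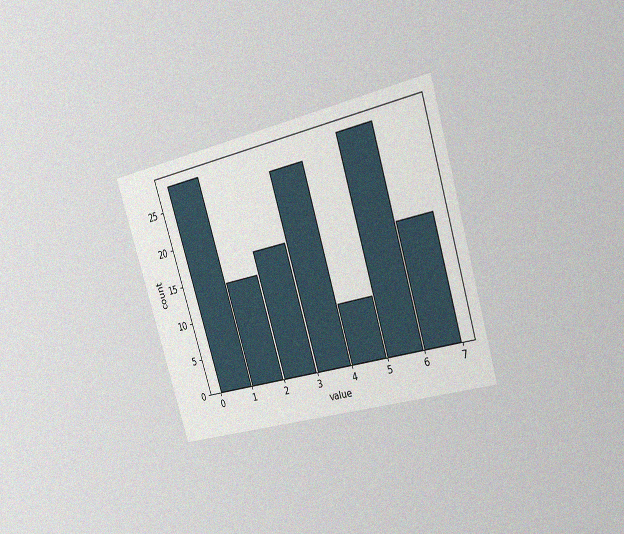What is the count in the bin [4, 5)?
8

The chart is tilted about 17° counter-clockwise and viewed slightly from the right, with some photo noise. The [4, 5) bin has height 8.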